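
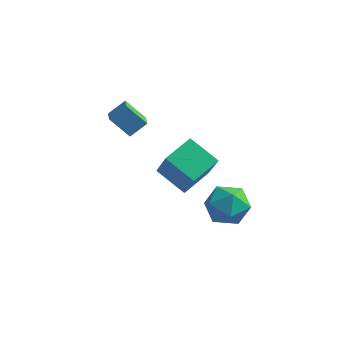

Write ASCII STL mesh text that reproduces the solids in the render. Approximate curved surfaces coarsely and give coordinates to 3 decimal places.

solid 
facet normal -0.554 -0.559 -0.617
outer loop
vertex -4.179 -2.142 4.036
vertex -4.605 -1.35 3.701
vertex -3.277 -2.038 3.133
endloop
endfacet
facet normal 0.444 -0.825 0.349
outer loop
vertex -2.735 -1.49 3.739
vertex -4.179 -2.142 4.036
vertex -3.277 -2.038 3.133
endloop
endfacet
facet normal -0.554 -0.558 -0.618
outer loop
vertex -3.277 -2.038 3.133
vertex -4.605 -1.35 3.701
vertex -3.703 -1.245 2.799
endloop
endfacet
facet normal 0.705 0.082 -0.705
outer loop
vertex -3.703 -1.245 2.799
vertex -2.735 -1.49 3.739
vertex -3.277 -2.038 3.133
endloop
endfacet
facet normal -0.705 -0.081 0.704
outer loop
vertex -4.179 -2.142 4.036
vertex -4.063 -0.802 4.307
vertex -4.605 -1.35 3.701
endloop
endfacet
facet normal 0.444 -0.825 0.348
outer loop
vertex -3.637 -1.595 4.641
vertex -4.179 -2.142 4.036
vertex -2.735 -1.49 3.739
endloop
endfacet
facet normal -0.705 -0.082 0.705
outer loop
vertex -3.637 -1.595 4.641
vertex -4.063 -0.802 4.307
vertex -4.179 -2.142 4.036
endloop
endfacet
facet normal -0.445 0.825 -0.349
outer loop
vertex -4.605 -1.35 3.701
vertex -4.063 -0.802 4.307
vertex -3.703 -1.245 2.799
endloop
endfacet
facet normal 0.705 0.081 -0.705
outer loop
vertex -3.161 -0.698 3.404
vertex -2.735 -1.49 3.739
vertex -3.703 -1.245 2.799
endloop
endfacet
facet normal -0.444 0.825 -0.348
outer loop
vertex -3.703 -1.245 2.799
vertex -4.063 -0.802 4.307
vertex -3.161 -0.698 3.404
endloop
endfacet
facet normal 0.553 0.559 0.618
outer loop
vertex -3.161 -0.698 3.404
vertex -3.637 -1.595 4.641
vertex -2.735 -1.49 3.739
endloop
endfacet
facet normal 0.554 0.558 0.618
outer loop
vertex -4.063 -0.802 4.307
vertex -3.637 -1.595 4.641
vertex -3.161 -0.698 3.404
endloop
endfacet
facet normal -0.387 0.403 -0.829
outer loop
vertex -2.113 -1.938 1.201
vertex -1.608 -0.56 1.635
vertex -0.718 -2.203 0.421
endloop
endfacet
facet normal -0.329 -0.901 -0.283
outer loop
vertex 0.068 -3.02 2.105
vertex -2.113 -1.938 1.201
vertex -0.718 -2.203 0.421
endloop
endfacet
facet normal -0.387 0.403 -0.829
outer loop
vertex -0.718 -2.203 0.421
vertex -1.608 -0.56 1.635
vertex -0.213 -0.825 0.855
endloop
endfacet
facet normal 0.861 -0.164 -0.481
outer loop
vertex -0.213 -0.825 0.855
vertex 0.068 -3.02 2.105
vertex -0.718 -2.203 0.421
endloop
endfacet
facet normal -0.861 0.164 0.481
outer loop
vertex -2.113 -1.938 1.201
vertex -0.822 -1.377 3.319
vertex -1.608 -0.56 1.635
endloop
endfacet
facet normal -0.329 -0.901 -0.283
outer loop
vertex -1.327 -2.755 2.885
vertex -2.113 -1.938 1.201
vertex 0.068 -3.02 2.105
endloop
endfacet
facet normal -0.861 0.164 0.481
outer loop
vertex -1.327 -2.755 2.885
vertex -0.822 -1.377 3.319
vertex -2.113 -1.938 1.201
endloop
endfacet
facet normal 0.329 0.901 0.283
outer loop
vertex -1.608 -0.56 1.635
vertex -0.822 -1.377 3.319
vertex -0.213 -0.825 0.855
endloop
endfacet
facet normal 0.861 -0.164 -0.481
outer loop
vertex 0.573 -1.642 2.539
vertex 0.068 -3.02 2.105
vertex -0.213 -0.825 0.855
endloop
endfacet
facet normal 0.329 0.901 0.283
outer loop
vertex -0.213 -0.825 0.855
vertex -0.822 -1.377 3.319
vertex 0.573 -1.642 2.539
endloop
endfacet
facet normal 0.387 -0.403 0.829
outer loop
vertex 0.573 -1.642 2.539
vertex -1.327 -2.755 2.885
vertex 0.068 -3.02 2.105
endloop
endfacet
facet normal 0.387 -0.403 0.829
outer loop
vertex -0.822 -1.377 3.319
vertex -1.327 -2.755 2.885
vertex 0.573 -1.642 2.539
endloop
endfacet
facet normal 0.124 0.992 -0.027
outer loop
vertex 0.997 0.438 -1.972
vertex -0.05 0.58 -1.583
vertex 0.81 0.492 -0.864
endloop
endfacet
facet normal 0.745 0.660 0.094
outer loop
vertex 0.997 0.438 -1.972
vertex 0.81 0.492 -0.864
vertex 1.533 -0.265 -1.277
endloop
endfacet
facet normal 0.866 0.215 -0.451
outer loop
vertex 0.997 0.438 -1.972
vertex 1.533 -0.265 -1.277
vertex 1.12 -0.644 -2.252
endloop
endfacet
facet normal 0.320 0.271 -0.908
outer loop
vertex 0.997 0.438 -1.972
vertex 1.12 -0.644 -2.252
vertex 0.141 -0.122 -2.441
endloop
endfacet
facet normal -0.138 0.751 -0.645
outer loop
vertex 0.997 0.438 -1.972
vertex 0.141 -0.122 -2.441
vertex -0.05 0.58 -1.583
endloop
endfacet
facet normal 0.675 0.270 0.686
outer loop
vertex 1.533 -0.265 -1.277
vertex 0.81 0.492 -0.864
vertex 0.819 -0.558 -0.459
endloop
endfacet
facet normal -0.329 0.806 0.492
outer loop
vertex 0.81 0.492 -0.864
vertex -0.05 0.58 -1.583
vertex -0.16 -0.036 -0.648
endloop
endfacet
facet normal -0.754 0.417 -0.509
outer loop
vertex -0.05 0.58 -1.583
vertex 0.141 -0.122 -2.441
vertex -0.573 -0.415 -1.623
endloop
endfacet
facet normal -0.012 -0.360 -0.933
outer loop
vertex 0.141 -0.122 -2.441
vertex 1.12 -0.644 -2.252
vertex 0.15 -1.172 -2.036
endloop
endfacet
facet normal 0.872 -0.450 -0.194
outer loop
vertex 1.12 -0.644 -2.252
vertex 1.533 -0.265 -1.277
vertex 1.01 -1.26 -1.317
endloop
endfacet
facet normal -0.320 -0.271 0.908
outer loop
vertex -0.037 -1.118 -0.928
vertex 0.819 -0.558 -0.459
vertex -0.16 -0.036 -0.648
endloop
endfacet
facet normal -0.866 -0.215 0.451
outer loop
vertex -0.037 -1.118 -0.928
vertex -0.16 -0.036 -0.648
vertex -0.573 -0.415 -1.623
endloop
endfacet
facet normal -0.745 -0.660 -0.094
outer loop
vertex -0.037 -1.118 -0.928
vertex -0.573 -0.415 -1.623
vertex 0.15 -1.172 -2.036
endloop
endfacet
facet normal -0.124 -0.992 0.027
outer loop
vertex -0.037 -1.118 -0.928
vertex 0.15 -1.172 -2.036
vertex 1.01 -1.26 -1.317
endloop
endfacet
facet normal 0.138 -0.751 0.645
outer loop
vertex -0.037 -1.118 -0.928
vertex 1.01 -1.26 -1.317
vertex 0.819 -0.558 -0.459
endloop
endfacet
facet normal 0.012 0.360 0.933
outer loop
vertex -0.16 -0.036 -0.648
vertex 0.819 -0.558 -0.459
vertex 0.81 0.492 -0.864
endloop
endfacet
facet normal -0.872 0.450 0.194
outer loop
vertex -0.573 -0.415 -1.623
vertex -0.16 -0.036 -0.648
vertex -0.05 0.58 -1.583
endloop
endfacet
facet normal -0.675 -0.270 -0.686
outer loop
vertex 0.15 -1.172 -2.036
vertex -0.573 -0.415 -1.623
vertex 0.141 -0.122 -2.441
endloop
endfacet
facet normal 0.329 -0.806 -0.492
outer loop
vertex 1.01 -1.26 -1.317
vertex 0.15 -1.172 -2.036
vertex 1.12 -0.644 -2.252
endloop
endfacet
facet normal 0.754 -0.417 0.509
outer loop
vertex 0.819 -0.558 -0.459
vertex 1.01 -1.26 -1.317
vertex 1.533 -0.265 -1.277
endloop
endfacet

endsolid


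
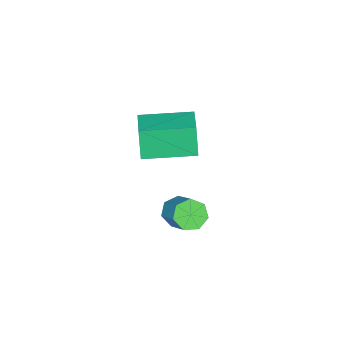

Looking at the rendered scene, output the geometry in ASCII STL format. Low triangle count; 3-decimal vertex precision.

solid 
facet normal -0.697 0.716 0.044
outer loop
vertex -4.044 -0.017 -2.53
vertex -3.09 0.892 -2.193
vertex -3.835 0.27 -3.895
endloop
endfacet
facet normal -0.701 -0.669 -0.248
outer loop
vertex -2.37 -1.232 -3.987
vertex -4.044 -0.017 -2.53
vertex -3.835 0.27 -3.895
endloop
endfacet
facet normal -0.697 0.716 0.044
outer loop
vertex -3.835 0.27 -3.895
vertex -3.09 0.892 -2.193
vertex -2.881 1.179 -3.557
endloop
endfacet
facet normal 0.148 0.204 -0.968
outer loop
vertex -2.881 1.179 -3.557
vertex -2.37 -1.232 -3.987
vertex -3.835 0.27 -3.895
endloop
endfacet
facet normal -0.148 -0.204 0.968
outer loop
vertex -4.044 -0.017 -2.53
vertex -1.625 -0.61 -2.285
vertex -3.09 0.892 -2.193
endloop
endfacet
facet normal -0.701 -0.668 -0.248
outer loop
vertex -2.579 -1.519 -2.623
vertex -4.044 -0.017 -2.53
vertex -2.37 -1.232 -3.987
endloop
endfacet
facet normal -0.148 -0.204 0.968
outer loop
vertex -2.579 -1.519 -2.623
vertex -1.625 -0.61 -2.285
vertex -4.044 -0.017 -2.53
endloop
endfacet
facet normal 0.701 0.669 0.248
outer loop
vertex -3.09 0.892 -2.193
vertex -1.625 -0.61 -2.285
vertex -2.881 1.179 -3.557
endloop
endfacet
facet normal 0.148 0.204 -0.968
outer loop
vertex -1.416 -0.323 -3.65
vertex -2.37 -1.232 -3.987
vertex -2.881 1.179 -3.557
endloop
endfacet
facet normal 0.701 0.669 0.248
outer loop
vertex -2.881 1.179 -3.557
vertex -1.625 -0.61 -2.285
vertex -1.416 -0.323 -3.65
endloop
endfacet
facet normal 0.697 -0.716 -0.044
outer loop
vertex -1.416 -0.323 -3.65
vertex -2.579 -1.519 -2.623
vertex -2.37 -1.232 -3.987
endloop
endfacet
facet normal 0.697 -0.716 -0.044
outer loop
vertex -1.625 -0.61 -2.285
vertex -2.579 -1.519 -2.623
vertex -1.416 -0.323 -3.65
endloop
endfacet
facet normal -0.368 -0.653 -0.662
outer loop
vertex 0.839 2.657 -3.201
vertex 0.278 2.965 -3.193
vertex 0.783 3.066 -3.573
endloop
endfacet
facet normal 0.924 -0.180 -0.337
outer loop
vertex 0.839 2.657 -3.201
vertex 0.783 3.066 -3.573
vertex 1.443 3.727 -2.115
endloop
endfacet
facet normal 0.924 -0.180 -0.337
outer loop
vertex 1.443 3.727 -2.115
vertex 0.783 3.066 -3.573
vertex 1.387 4.136 -2.487
endloop
endfacet
facet normal 0.368 0.653 0.662
outer loop
vertex 1.443 3.727 -2.115
vertex 1.387 4.136 -2.487
vertex 0.882 4.035 -2.107
endloop
endfacet
facet normal -0.367 -0.654 -0.662
outer loop
vertex 0.783 3.066 -3.573
vertex 0.278 2.965 -3.193
vertex 0.347 3.398 -3.659
endloop
endfacet
facet normal 0.498 0.463 -0.733
outer loop
vertex 0.783 3.066 -3.573
vertex 0.347 3.398 -3.659
vertex 1.387 4.136 -2.487
endloop
endfacet
facet normal 0.498 0.463 -0.733
outer loop
vertex 1.387 4.136 -2.487
vertex 0.347 3.398 -3.659
vertex 0.951 4.469 -2.573
endloop
endfacet
facet normal 0.368 0.653 0.662
outer loop
vertex 1.387 4.136 -2.487
vertex 0.951 4.469 -2.573
vertex 0.882 4.035 -2.107
endloop
endfacet
facet normal -0.369 -0.653 -0.661
outer loop
vertex 0.347 3.398 -3.659
vertex 0.278 2.965 -3.193
vertex -0.141 3.405 -3.394
endloop
endfacet
facet normal -0.303 0.757 -0.578
outer loop
vertex 0.347 3.398 -3.659
vertex -0.141 3.405 -3.394
vertex 0.951 4.469 -2.573
endloop
endfacet
facet normal -0.304 0.758 -0.577
outer loop
vertex 0.951 4.469 -2.573
vertex -0.141 3.405 -3.394
vertex 0.463 4.475 -2.308
endloop
endfacet
facet normal 0.368 0.653 0.662
outer loop
vertex 0.951 4.469 -2.573
vertex 0.463 4.475 -2.308
vertex 0.882 4.035 -2.107
endloop
endfacet
facet normal -0.369 -0.653 -0.661
outer loop
vertex -0.141 3.405 -3.394
vertex 0.278 2.965 -3.193
vertex -0.313 3.08 -2.977
endloop
endfacet
facet normal -0.877 0.481 0.013
outer loop
vertex -0.141 3.405 -3.394
vertex -0.313 3.08 -2.977
vertex 0.463 4.475 -2.308
endloop
endfacet
facet normal -0.876 0.482 0.012
outer loop
vertex 0.463 4.475 -2.308
vertex -0.313 3.08 -2.977
vertex 0.29 4.15 -1.891
endloop
endfacet
facet normal 0.368 0.653 0.662
outer loop
vertex 0.463 4.475 -2.308
vertex 0.29 4.15 -1.891
vertex 0.882 4.035 -2.107
endloop
endfacet
facet normal -0.369 -0.652 -0.663
outer loop
vertex -0.313 3.08 -2.977
vertex 0.278 2.965 -3.193
vertex -0.04 2.668 -2.724
endloop
endfacet
facet normal -0.789 -0.158 0.594
outer loop
vertex -0.313 3.08 -2.977
vertex -0.04 2.668 -2.724
vertex 0.29 4.15 -1.891
endloop
endfacet
facet normal -0.788 -0.159 0.595
outer loop
vertex 0.29 4.15 -1.891
vertex -0.04 2.668 -2.724
vertex 0.564 3.739 -1.638
endloop
endfacet
facet normal 0.368 0.653 0.662
outer loop
vertex 0.29 4.15 -1.891
vertex 0.564 3.739 -1.638
vertex 0.882 4.035 -2.107
endloop
endfacet
facet normal -0.367 -0.653 -0.662
outer loop
vertex -0.04 2.668 -2.724
vertex 0.278 2.965 -3.193
vertex 0.473 2.48 -2.823
endloop
endfacet
facet normal -0.108 -0.677 0.728
outer loop
vertex -0.04 2.668 -2.724
vertex 0.473 2.48 -2.823
vertex 0.564 3.739 -1.638
endloop
endfacet
facet normal -0.109 -0.677 0.728
outer loop
vertex 0.564 3.739 -1.638
vertex 0.473 2.48 -2.823
vertex 1.076 3.55 -1.737
endloop
endfacet
facet normal 0.369 0.653 0.662
outer loop
vertex 0.564 3.739 -1.638
vertex 1.076 3.55 -1.737
vertex 0.882 4.035 -2.107
endloop
endfacet
facet normal -0.368 -0.653 -0.662
outer loop
vertex 0.473 2.48 -2.823
vertex 0.278 2.965 -3.193
vertex 0.839 2.657 -3.201
endloop
endfacet
facet normal 0.656 -0.687 0.313
outer loop
vertex 0.473 2.48 -2.823
vertex 0.839 2.657 -3.201
vertex 1.076 3.55 -1.737
endloop
endfacet
facet normal 0.655 -0.688 0.314
outer loop
vertex 1.076 3.55 -1.737
vertex 0.839 2.657 -3.201
vertex 1.443 3.727 -2.115
endloop
endfacet
facet normal 0.368 0.653 0.663
outer loop
vertex 1.076 3.55 -1.737
vertex 1.443 3.727 -2.115
vertex 0.882 4.035 -2.107
endloop
endfacet

endsolid


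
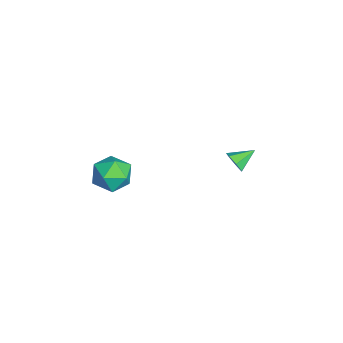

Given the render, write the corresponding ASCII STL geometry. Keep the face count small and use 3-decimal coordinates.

solid 
facet normal 0.368 -0.834 -0.411
outer loop
vertex -1.84 2.647 -1.727
vertex -2.359 2.61 -2.117
vertex -1.794 2.912 -2.223
endloop
endfacet
facet normal 0.671 0.627 0.397
outer loop
vertex -1.84 2.647 -1.727
vertex -1.794 2.912 -2.223
vertex -2.801 3.61 -1.623
endloop
endfacet
facet normal 0.369 -0.834 -0.410
outer loop
vertex -1.794 2.912 -2.223
vertex -2.359 2.61 -2.117
vertex -2.173 2.949 -2.639
endloop
endfacet
facet normal 0.415 0.858 -0.302
outer loop
vertex -1.794 2.912 -2.223
vertex -2.173 2.949 -2.639
vertex -2.801 3.61 -1.623
endloop
endfacet
facet normal 0.367 -0.834 -0.411
outer loop
vertex -2.173 2.949 -2.639
vertex -2.359 2.61 -2.117
vertex -2.693 2.731 -2.661
endloop
endfacet
facet normal -0.275 0.720 -0.638
outer loop
vertex -2.173 2.949 -2.639
vertex -2.693 2.731 -2.661
vertex -2.801 3.61 -1.623
endloop
endfacet
facet normal 0.368 -0.834 -0.412
outer loop
vertex -2.693 2.731 -2.661
vertex -2.359 2.61 -2.117
vertex -2.961 2.421 -2.273
endloop
endfacet
facet normal -0.880 0.314 -0.357
outer loop
vertex -2.693 2.731 -2.661
vertex -2.961 2.421 -2.273
vertex -2.801 3.61 -1.623
endloop
endfacet
facet normal 0.368 -0.834 -0.411
outer loop
vertex -2.961 2.421 -2.273
vertex -2.359 2.61 -2.117
vertex -2.776 2.254 -1.768
endloop
endfacet
facet normal -0.943 -0.052 0.328
outer loop
vertex -2.961 2.421 -2.273
vertex -2.776 2.254 -1.768
vertex -2.801 3.61 -1.623
endloop
endfacet
facet normal 0.368 -0.834 -0.412
outer loop
vertex -2.776 2.254 -1.768
vertex -2.359 2.61 -2.117
vertex -2.277 2.354 -1.525
endloop
endfacet
facet normal -0.418 -0.104 0.902
outer loop
vertex -2.776 2.254 -1.768
vertex -2.277 2.354 -1.525
vertex -2.801 3.61 -1.623
endloop
endfacet
facet normal 0.369 -0.834 -0.412
outer loop
vertex -2.277 2.354 -1.525
vertex -2.359 2.61 -2.117
vertex -1.84 2.647 -1.727
endloop
endfacet
facet normal 0.299 0.198 0.934
outer loop
vertex -2.277 2.354 -1.525
vertex -1.84 2.647 -1.727
vertex -2.801 3.61 -1.623
endloop
endfacet
facet normal -0.986 -0.115 -0.124
outer loop
vertex 0.097 -2.773 -0.005
vertex 0.196 -3.796 0.16
vertex 0.02 -3.154 0.961
endloop
endfacet
facet normal -0.836 0.529 0.142
outer loop
vertex 0.097 -2.773 -0.005
vertex 0.02 -3.154 0.961
vertex 0.548 -2.274 0.79
endloop
endfacet
facet normal -0.400 0.861 -0.314
outer loop
vertex 0.097 -2.773 -0.005
vertex 0.548 -2.274 0.79
vertex 1.051 -2.371 -0.117
endloop
endfacet
facet normal -0.279 0.421 -0.863
outer loop
vertex 0.097 -2.773 -0.005
vertex 1.051 -2.371 -0.117
vertex 0.834 -3.312 -0.506
endloop
endfacet
facet normal -0.640 -0.182 -0.746
outer loop
vertex 0.097 -2.773 -0.005
vertex 0.834 -3.312 -0.506
vertex 0.196 -3.796 0.16
endloop
endfacet
facet normal -0.485 0.438 0.757
outer loop
vertex 0.548 -2.274 0.79
vertex 0.02 -3.154 0.961
vertex 0.926 -2.988 1.446
endloop
endfacet
facet normal -0.726 -0.605 0.326
outer loop
vertex 0.02 -3.154 0.961
vertex 0.196 -3.796 0.16
vertex 0.709 -3.929 1.057
endloop
endfacet
facet normal -0.168 -0.714 -0.680
outer loop
vertex 0.196 -3.796 0.16
vertex 0.834 -3.312 -0.506
vertex 1.212 -4.026 0.15
endloop
endfacet
facet normal 0.417 0.263 -0.870
outer loop
vertex 0.834 -3.312 -0.506
vertex 1.051 -2.371 -0.117
vertex 1.74 -3.146 -0.021
endloop
endfacet
facet normal 0.221 0.975 0.018
outer loop
vertex 1.051 -2.371 -0.117
vertex 0.548 -2.274 0.79
vertex 1.564 -2.504 0.78
endloop
endfacet
facet normal 0.279 -0.421 0.863
outer loop
vertex 1.663 -3.527 0.945
vertex 0.926 -2.988 1.446
vertex 0.709 -3.929 1.057
endloop
endfacet
facet normal 0.400 -0.861 0.314
outer loop
vertex 1.663 -3.527 0.945
vertex 0.709 -3.929 1.057
vertex 1.212 -4.026 0.15
endloop
endfacet
facet normal 0.836 -0.529 -0.142
outer loop
vertex 1.663 -3.527 0.945
vertex 1.212 -4.026 0.15
vertex 1.74 -3.146 -0.021
endloop
endfacet
facet normal 0.986 0.115 0.124
outer loop
vertex 1.663 -3.527 0.945
vertex 1.74 -3.146 -0.021
vertex 1.564 -2.504 0.78
endloop
endfacet
facet normal 0.640 0.182 0.746
outer loop
vertex 1.663 -3.527 0.945
vertex 1.564 -2.504 0.78
vertex 0.926 -2.988 1.446
endloop
endfacet
facet normal -0.417 -0.263 0.870
outer loop
vertex 0.709 -3.929 1.057
vertex 0.926 -2.988 1.446
vertex 0.02 -3.154 0.961
endloop
endfacet
facet normal -0.221 -0.975 -0.018
outer loop
vertex 1.212 -4.026 0.15
vertex 0.709 -3.929 1.057
vertex 0.196 -3.796 0.16
endloop
endfacet
facet normal 0.485 -0.438 -0.757
outer loop
vertex 1.74 -3.146 -0.021
vertex 1.212 -4.026 0.15
vertex 0.834 -3.312 -0.506
endloop
endfacet
facet normal 0.726 0.605 -0.326
outer loop
vertex 1.564 -2.504 0.78
vertex 1.74 -3.146 -0.021
vertex 1.051 -2.371 -0.117
endloop
endfacet
facet normal 0.168 0.714 0.680
outer loop
vertex 0.926 -2.988 1.446
vertex 1.564 -2.504 0.78
vertex 0.548 -2.274 0.79
endloop
endfacet

endsolid


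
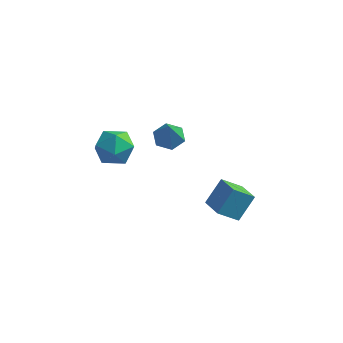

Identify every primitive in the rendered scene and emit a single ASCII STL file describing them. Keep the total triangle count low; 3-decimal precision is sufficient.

solid 
facet normal -0.504 -0.130 0.854
outer loop
vertex -3.045 -1.392 2.627
vertex -2.943 -2.58 2.506
vertex -2.102 -1.963 3.097
endloop
endfacet
facet normal -0.139 0.483 0.865
outer loop
vertex -3.045 -1.392 2.627
vertex -2.102 -1.963 3.097
vertex -1.949 -0.914 2.536
endloop
endfacet
facet normal -0.358 0.880 0.314
outer loop
vertex -3.045 -1.392 2.627
vertex -1.949 -0.914 2.536
vertex -2.696 -0.883 1.599
endloop
endfacet
facet normal -0.858 0.512 -0.038
outer loop
vertex -3.045 -1.392 2.627
vertex -2.696 -0.883 1.599
vertex -3.31 -1.913 1.581
endloop
endfacet
facet normal -0.949 -0.112 0.296
outer loop
vertex -3.045 -1.392 2.627
vertex -3.31 -1.913 1.581
vertex -2.943 -2.58 2.506
endloop
endfacet
facet normal 0.552 0.329 0.766
outer loop
vertex -1.949 -0.914 2.536
vertex -2.102 -1.963 3.097
vertex -1.17 -1.807 2.359
endloop
endfacet
facet normal -0.040 -0.662 0.748
outer loop
vertex -2.102 -1.963 3.097
vertex -2.943 -2.58 2.506
vertex -1.784 -2.837 2.341
endloop
endfacet
facet normal -0.759 -0.632 -0.154
outer loop
vertex -2.943 -2.58 2.506
vertex -3.31 -1.913 1.581
vertex -2.531 -2.806 1.404
endloop
endfacet
facet normal -0.613 0.377 -0.694
outer loop
vertex -3.31 -1.913 1.581
vertex -2.696 -0.883 1.599
vertex -2.378 -1.757 0.843
endloop
endfacet
facet normal 0.198 0.972 -0.125
outer loop
vertex -2.696 -0.883 1.599
vertex -1.949 -0.914 2.536
vertex -1.537 -1.14 1.434
endloop
endfacet
facet normal 0.858 -0.512 0.038
outer loop
vertex -1.435 -2.328 1.313
vertex -1.17 -1.807 2.359
vertex -1.784 -2.837 2.341
endloop
endfacet
facet normal 0.358 -0.880 -0.314
outer loop
vertex -1.435 -2.328 1.313
vertex -1.784 -2.837 2.341
vertex -2.531 -2.806 1.404
endloop
endfacet
facet normal 0.139 -0.483 -0.865
outer loop
vertex -1.435 -2.328 1.313
vertex -2.531 -2.806 1.404
vertex -2.378 -1.757 0.843
endloop
endfacet
facet normal 0.504 0.130 -0.854
outer loop
vertex -1.435 -2.328 1.313
vertex -2.378 -1.757 0.843
vertex -1.537 -1.14 1.434
endloop
endfacet
facet normal 0.949 0.112 -0.296
outer loop
vertex -1.435 -2.328 1.313
vertex -1.537 -1.14 1.434
vertex -1.17 -1.807 2.359
endloop
endfacet
facet normal 0.613 -0.377 0.694
outer loop
vertex -1.784 -2.837 2.341
vertex -1.17 -1.807 2.359
vertex -2.102 -1.963 3.097
endloop
endfacet
facet normal -0.198 -0.972 0.125
outer loop
vertex -2.531 -2.806 1.404
vertex -1.784 -2.837 2.341
vertex -2.943 -2.58 2.506
endloop
endfacet
facet normal -0.552 -0.329 -0.766
outer loop
vertex -2.378 -1.757 0.843
vertex -2.531 -2.806 1.404
vertex -3.31 -1.913 1.581
endloop
endfacet
facet normal 0.040 0.662 -0.748
outer loop
vertex -1.537 -1.14 1.434
vertex -2.378 -1.757 0.843
vertex -2.696 -0.883 1.599
endloop
endfacet
facet normal 0.759 0.632 0.154
outer loop
vertex -1.17 -1.807 2.359
vertex -1.537 -1.14 1.434
vertex -1.949 -0.914 2.536
endloop
endfacet
facet normal -0.177 0.441 -0.880
outer loop
vertex 1.079 -0.511 2.47
vertex 0.233 -0.577 2.607
vertex 0.658 0.122 2.872
endloop
endfacet
facet normal 0.856 0.303 0.419
outer loop
vertex 1.079 -0.511 2.47
vertex 0.658 0.122 2.872
vertex 0.547 -1.363 4.173
endloop
endfacet
facet normal -0.177 0.441 -0.880
outer loop
vertex 0.658 0.122 2.872
vertex 0.233 -0.577 2.607
vertex -0.189 0.056 3.009
endloop
endfacet
facet normal 0.071 0.654 0.753
outer loop
vertex 0.658 0.122 2.872
vertex -0.189 0.056 3.009
vertex 0.547 -1.363 4.173
endloop
endfacet
facet normal -0.177 0.441 -0.880
outer loop
vertex -0.189 0.056 3.009
vertex 0.233 -0.577 2.607
vertex -0.614 -0.643 2.744
endloop
endfacet
facet normal -0.717 0.181 0.673
outer loop
vertex -0.189 0.056 3.009
vertex -0.614 -0.643 2.744
vertex 0.547 -1.363 4.173
endloop
endfacet
facet normal -0.177 0.441 -0.880
outer loop
vertex -0.614 -0.643 2.744
vertex 0.233 -0.577 2.607
vertex -0.193 -1.276 2.342
endloop
endfacet
facet normal -0.720 -0.644 0.260
outer loop
vertex -0.614 -0.643 2.744
vertex -0.193 -1.276 2.342
vertex 0.547 -1.363 4.173
endloop
endfacet
facet normal -0.177 0.441 -0.880
outer loop
vertex -0.193 -1.276 2.342
vertex 0.233 -0.577 2.607
vertex 0.654 -1.21 2.205
endloop
endfacet
facet normal 0.066 -0.995 -0.074
outer loop
vertex -0.193 -1.276 2.342
vertex 0.654 -1.21 2.205
vertex 0.547 -1.363 4.173
endloop
endfacet
facet normal -0.177 0.441 -0.880
outer loop
vertex 0.654 -1.21 2.205
vertex 0.233 -0.577 2.607
vertex 1.079 -0.511 2.47
endloop
endfacet
facet normal 0.853 -0.521 0.006
outer loop
vertex 0.654 -1.21 2.205
vertex 1.079 -0.511 2.47
vertex 0.547 -1.363 4.173
endloop
endfacet
facet normal -0.705 0.665 -0.248
outer loop
vertex 2.224 1.77 -2.288
vertex 3.169 2.441 -3.176
vertex 1.727 0.763 -3.577
endloop
endfacet
facet normal -0.647 -0.460 0.608
outer loop
vertex 2.791 -0.241 -3.204
vertex 2.224 1.77 -2.288
vertex 1.727 0.763 -3.577
endloop
endfacet
facet normal -0.705 0.665 -0.247
outer loop
vertex 1.727 0.763 -3.577
vertex 3.169 2.441 -3.176
vertex 2.671 1.434 -4.466
endloop
endfacet
facet normal -0.291 -0.589 -0.754
outer loop
vertex 2.671 1.434 -4.466
vertex 2.791 -0.241 -3.204
vertex 1.727 0.763 -3.577
endloop
endfacet
facet normal 0.291 0.589 0.754
outer loop
vertex 2.224 1.77 -2.288
vertex 4.233 1.437 -2.803
vertex 3.169 2.441 -3.176
endloop
endfacet
facet normal -0.647 -0.460 0.608
outer loop
vertex 3.289 0.766 -1.914
vertex 2.224 1.77 -2.288
vertex 2.791 -0.241 -3.204
endloop
endfacet
facet normal 0.291 0.589 0.754
outer loop
vertex 3.289 0.766 -1.914
vertex 4.233 1.437 -2.803
vertex 2.224 1.77 -2.288
endloop
endfacet
facet normal 0.647 0.460 -0.608
outer loop
vertex 3.169 2.441 -3.176
vertex 4.233 1.437 -2.803
vertex 2.671 1.434 -4.466
endloop
endfacet
facet normal -0.290 -0.589 -0.754
outer loop
vertex 3.736 0.43 -4.092
vertex 2.791 -0.241 -3.204
vertex 2.671 1.434 -4.466
endloop
endfacet
facet normal 0.647 0.460 -0.608
outer loop
vertex 2.671 1.434 -4.466
vertex 4.233 1.437 -2.803
vertex 3.736 0.43 -4.092
endloop
endfacet
facet normal 0.705 -0.665 0.247
outer loop
vertex 3.736 0.43 -4.092
vertex 3.289 0.766 -1.914
vertex 2.791 -0.241 -3.204
endloop
endfacet
facet normal 0.705 -0.665 0.247
outer loop
vertex 4.233 1.437 -2.803
vertex 3.289 0.766 -1.914
vertex 3.736 0.43 -4.092
endloop
endfacet

endsolid


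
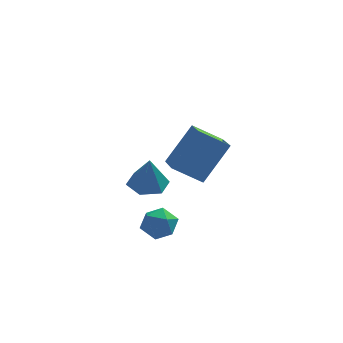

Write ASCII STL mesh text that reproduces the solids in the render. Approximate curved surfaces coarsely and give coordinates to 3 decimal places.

solid 
facet normal -0.048 0.215 -0.975
outer loop
vertex -0.758 -0.821 -0.837
vertex -1.244 -0.206 -0.677
vertex -0.452 -0.096 -0.692
endloop
endfacet
facet normal 0.851 -0.422 0.312
outer loop
vertex -0.758 -0.821 -0.837
vertex -0.452 -0.096 -0.692
vertex -1.176 -0.514 0.717
endloop
endfacet
facet normal -0.048 0.215 -0.975
outer loop
vertex -0.452 -0.096 -0.692
vertex -1.244 -0.206 -0.677
vertex -0.939 0.519 -0.532
endloop
endfacet
facet normal 0.734 0.448 0.510
outer loop
vertex -0.452 -0.096 -0.692
vertex -0.939 0.519 -0.532
vertex -1.176 -0.514 0.717
endloop
endfacet
facet normal -0.047 0.215 -0.975
outer loop
vertex -0.939 0.519 -0.532
vertex -1.244 -0.206 -0.677
vertex -1.731 0.408 -0.518
endloop
endfacet
facet normal -0.098 0.776 0.623
outer loop
vertex -0.939 0.519 -0.532
vertex -1.731 0.408 -0.518
vertex -1.176 -0.514 0.717
endloop
endfacet
facet normal -0.047 0.215 -0.975
outer loop
vertex -1.731 0.408 -0.518
vertex -1.244 -0.206 -0.677
vertex -2.037 -0.317 -0.663
endloop
endfacet
facet normal -0.810 0.234 0.538
outer loop
vertex -1.731 0.408 -0.518
vertex -2.037 -0.317 -0.663
vertex -1.176 -0.514 0.717
endloop
endfacet
facet normal -0.047 0.215 -0.975
outer loop
vertex -2.037 -0.317 -0.663
vertex -1.244 -0.206 -0.677
vertex -1.55 -0.931 -0.822
endloop
endfacet
facet normal -0.692 -0.637 0.341
outer loop
vertex -2.037 -0.317 -0.663
vertex -1.55 -0.931 -0.822
vertex -1.176 -0.514 0.717
endloop
endfacet
facet normal -0.048 0.215 -0.975
outer loop
vertex -1.55 -0.931 -0.822
vertex -1.244 -0.206 -0.677
vertex -0.758 -0.821 -0.837
endloop
endfacet
facet normal 0.138 -0.964 0.228
outer loop
vertex -1.55 -0.931 -0.822
vertex -0.758 -0.821 -0.837
vertex -1.176 -0.514 0.717
endloop
endfacet
facet normal -0.521 -0.353 -0.777
outer loop
vertex 0.526 -4.803 2.239
vertex -0.531 -4.689 2.896
vertex 0.359 -3.444 1.733
endloop
endfacet
facet normal 0.846 -0.092 -0.525
outer loop
vertex 1.291 -2.811 3.124
vertex 0.526 -4.803 2.239
vertex 0.359 -3.444 1.733
endloop
endfacet
facet normal -0.521 -0.354 -0.777
outer loop
vertex 0.359 -3.444 1.733
vertex -0.531 -4.689 2.896
vertex -0.699 -3.33 2.39
endloop
endfacet
facet normal -0.115 0.931 -0.347
outer loop
vertex -0.699 -3.33 2.39
vertex 1.291 -2.811 3.124
vertex 0.359 -3.444 1.733
endloop
endfacet
facet normal 0.115 -0.931 0.347
outer loop
vertex 0.526 -4.803 2.239
vertex 0.401 -4.056 4.287
vertex -0.531 -4.689 2.896
endloop
endfacet
facet normal 0.846 -0.091 -0.526
outer loop
vertex 1.459 -4.17 3.63
vertex 0.526 -4.803 2.239
vertex 1.291 -2.811 3.124
endloop
endfacet
facet normal 0.115 -0.931 0.347
outer loop
vertex 1.459 -4.17 3.63
vertex 0.401 -4.056 4.287
vertex 0.526 -4.803 2.239
endloop
endfacet
facet normal -0.846 0.091 0.525
outer loop
vertex -0.531 -4.689 2.896
vertex 0.401 -4.056 4.287
vertex -0.699 -3.33 2.39
endloop
endfacet
facet normal -0.115 0.931 -0.347
outer loop
vertex 0.234 -2.697 3.781
vertex 1.291 -2.811 3.124
vertex -0.699 -3.33 2.39
endloop
endfacet
facet normal -0.846 0.092 0.526
outer loop
vertex -0.699 -3.33 2.39
vertex 0.401 -4.056 4.287
vertex 0.234 -2.697 3.781
endloop
endfacet
facet normal 0.521 0.354 0.777
outer loop
vertex 0.234 -2.697 3.781
vertex 1.459 -4.17 3.63
vertex 1.291 -2.811 3.124
endloop
endfacet
facet normal 0.521 0.353 0.777
outer loop
vertex 0.401 -4.056 4.287
vertex 1.459 -4.17 3.63
vertex 0.234 -2.697 3.781
endloop
endfacet
facet normal -0.437 0.360 0.824
outer loop
vertex -1.349 -2.583 -0.705
vertex -1.339 -3.256 -0.406
vertex -0.771 -2.799 -0.304
endloop
endfacet
facet normal -0.033 0.859 0.511
outer loop
vertex -1.349 -2.583 -0.705
vertex -0.771 -2.799 -0.304
vertex -0.666 -2.424 -0.928
endloop
endfacet
facet normal -0.272 0.950 -0.156
outer loop
vertex -1.349 -2.583 -0.705
vertex -0.666 -2.424 -0.928
vertex -1.169 -2.648 -1.416
endloop
endfacet
facet normal -0.823 0.508 -0.255
outer loop
vertex -1.349 -2.583 -0.705
vertex -1.169 -2.648 -1.416
vertex -1.586 -3.162 -1.093
endloop
endfacet
facet normal -0.925 0.143 0.352
outer loop
vertex -1.349 -2.583 -0.705
vertex -1.586 -3.162 -1.093
vertex -1.339 -3.256 -0.406
endloop
endfacet
facet normal 0.635 0.611 0.474
outer loop
vertex -0.666 -2.424 -0.928
vertex -0.771 -2.799 -0.304
vertex -0.234 -2.998 -0.767
endloop
endfacet
facet normal -0.019 -0.196 0.980
outer loop
vertex -0.771 -2.799 -0.304
vertex -1.339 -3.256 -0.406
vertex -0.651 -3.512 -0.444
endloop
endfacet
facet normal -0.808 -0.548 0.216
outer loop
vertex -1.339 -3.256 -0.406
vertex -1.586 -3.162 -1.093
vertex -1.154 -3.736 -0.932
endloop
endfacet
facet normal -0.644 0.042 -0.764
outer loop
vertex -1.586 -3.162 -1.093
vertex -1.169 -2.648 -1.416
vertex -1.049 -3.361 -1.556
endloop
endfacet
facet normal 0.248 0.757 -0.604
outer loop
vertex -1.169 -2.648 -1.416
vertex -0.666 -2.424 -0.928
vertex -0.481 -2.904 -1.454
endloop
endfacet
facet normal 0.823 -0.508 0.255
outer loop
vertex -0.471 -3.577 -1.155
vertex -0.234 -2.998 -0.767
vertex -0.651 -3.512 -0.444
endloop
endfacet
facet normal 0.272 -0.950 0.156
outer loop
vertex -0.471 -3.577 -1.155
vertex -0.651 -3.512 -0.444
vertex -1.154 -3.736 -0.932
endloop
endfacet
facet normal 0.033 -0.859 -0.511
outer loop
vertex -0.471 -3.577 -1.155
vertex -1.154 -3.736 -0.932
vertex -1.049 -3.361 -1.556
endloop
endfacet
facet normal 0.437 -0.360 -0.824
outer loop
vertex -0.471 -3.577 -1.155
vertex -1.049 -3.361 -1.556
vertex -0.481 -2.904 -1.454
endloop
endfacet
facet normal 0.925 -0.143 -0.352
outer loop
vertex -0.471 -3.577 -1.155
vertex -0.481 -2.904 -1.454
vertex -0.234 -2.998 -0.767
endloop
endfacet
facet normal 0.644 -0.042 0.764
outer loop
vertex -0.651 -3.512 -0.444
vertex -0.234 -2.998 -0.767
vertex -0.771 -2.799 -0.304
endloop
endfacet
facet normal -0.248 -0.757 0.604
outer loop
vertex -1.154 -3.736 -0.932
vertex -0.651 -3.512 -0.444
vertex -1.339 -3.256 -0.406
endloop
endfacet
facet normal -0.635 -0.611 -0.474
outer loop
vertex -1.049 -3.361 -1.556
vertex -1.154 -3.736 -0.932
vertex -1.586 -3.162 -1.093
endloop
endfacet
facet normal 0.019 0.196 -0.980
outer loop
vertex -0.481 -2.904 -1.454
vertex -1.049 -3.361 -1.556
vertex -1.169 -2.648 -1.416
endloop
endfacet
facet normal 0.808 0.548 -0.216
outer loop
vertex -0.234 -2.998 -0.767
vertex -0.481 -2.904 -1.454
vertex -0.666 -2.424 -0.928
endloop
endfacet

endsolid


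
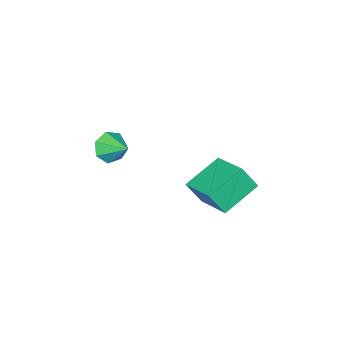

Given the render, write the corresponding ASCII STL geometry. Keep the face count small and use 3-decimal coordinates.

solid 
facet normal -0.361 0.406 -0.839
outer loop
vertex 0.529 0.696 -1.327
vertex 0.976 2.667 -0.565
vertex 2.375 0.602 -2.166
endloop
endfacet
facet normal -0.207 -0.912 -0.353
outer loop
vertex 2.844 0.073 -1.075
vertex 0.529 0.696 -1.327
vertex 2.375 0.602 -2.166
endloop
endfacet
facet normal -0.361 0.406 -0.839
outer loop
vertex 2.375 0.602 -2.166
vertex 0.976 2.667 -0.565
vertex 2.822 2.573 -1.404
endloop
endfacet
facet normal 0.909 -0.046 -0.413
outer loop
vertex 2.822 2.573 -1.404
vertex 2.844 0.073 -1.075
vertex 2.375 0.602 -2.166
endloop
endfacet
facet normal -0.909 0.046 0.413
outer loop
vertex 0.529 0.696 -1.327
vertex 1.445 2.138 0.526
vertex 0.976 2.667 -0.565
endloop
endfacet
facet normal -0.207 -0.912 -0.353
outer loop
vertex 0.998 0.167 -0.236
vertex 0.529 0.696 -1.327
vertex 2.844 0.073 -1.075
endloop
endfacet
facet normal -0.909 0.046 0.413
outer loop
vertex 0.998 0.167 -0.236
vertex 1.445 2.138 0.526
vertex 0.529 0.696 -1.327
endloop
endfacet
facet normal 0.207 0.912 0.353
outer loop
vertex 0.976 2.667 -0.565
vertex 1.445 2.138 0.526
vertex 2.822 2.573 -1.404
endloop
endfacet
facet normal 0.909 -0.046 -0.413
outer loop
vertex 3.291 2.044 -0.313
vertex 2.844 0.073 -1.075
vertex 2.822 2.573 -1.404
endloop
endfacet
facet normal 0.207 0.912 0.353
outer loop
vertex 2.822 2.573 -1.404
vertex 1.445 2.138 0.526
vertex 3.291 2.044 -0.313
endloop
endfacet
facet normal 0.361 -0.406 0.839
outer loop
vertex 3.291 2.044 -0.313
vertex 0.998 0.167 -0.236
vertex 2.844 0.073 -1.075
endloop
endfacet
facet normal 0.361 -0.406 0.839
outer loop
vertex 1.445 2.138 0.526
vertex 0.998 0.167 -0.236
vertex 3.291 2.044 -0.313
endloop
endfacet
facet normal -0.017 -0.883 -0.470
outer loop
vertex 4.046 -4.616 -0.405
vertex 3.418 -4.317 -0.944
vertex 4.291 -4.28 -1.045
endloop
endfacet
facet normal 0.835 0.286 0.470
outer loop
vertex 4.046 -4.616 -0.405
vertex 4.291 -4.28 -1.045
vertex 3.442 -3.063 -0.276
endloop
endfacet
facet normal -0.017 -0.882 -0.471
outer loop
vertex 4.291 -4.28 -1.045
vertex 3.418 -4.317 -0.944
vertex 3.879 -3.971 -1.609
endloop
endfacet
facet normal 0.744 0.640 -0.192
outer loop
vertex 4.291 -4.28 -1.045
vertex 3.879 -3.971 -1.609
vertex 3.442 -3.063 -0.276
endloop
endfacet
facet normal -0.017 -0.882 -0.471
outer loop
vertex 3.879 -3.971 -1.609
vertex 3.418 -4.317 -0.944
vertex 3.119 -3.923 -1.672
endloop
endfacet
facet normal 0.097 0.837 -0.538
outer loop
vertex 3.879 -3.971 -1.609
vertex 3.119 -3.923 -1.672
vertex 3.442 -3.063 -0.276
endloop
endfacet
facet normal -0.017 -0.882 -0.470
outer loop
vertex 3.119 -3.923 -1.672
vertex 3.418 -4.317 -0.944
vertex 2.584 -4.171 -1.187
endloop
endfacet
facet normal -0.614 0.727 -0.306
outer loop
vertex 3.119 -3.923 -1.672
vertex 2.584 -4.171 -1.187
vertex 3.442 -3.063 -0.276
endloop
endfacet
facet normal -0.018 -0.883 -0.470
outer loop
vertex 2.584 -4.171 -1.187
vertex 3.418 -4.317 -0.944
vertex 2.677 -4.529 -0.518
endloop
endfacet
facet normal -0.858 0.393 0.330
outer loop
vertex 2.584 -4.171 -1.187
vertex 2.677 -4.529 -0.518
vertex 3.442 -3.063 -0.276
endloop
endfacet
facet normal -0.017 -0.883 -0.470
outer loop
vertex 2.677 -4.529 -0.518
vertex 3.418 -4.317 -0.944
vertex 3.327 -4.727 -0.17
endloop
endfacet
facet normal -0.449 0.088 0.889
outer loop
vertex 2.677 -4.529 -0.518
vertex 3.327 -4.727 -0.17
vertex 3.442 -3.063 -0.276
endloop
endfacet
facet normal -0.017 -0.883 -0.470
outer loop
vertex 3.327 -4.727 -0.17
vertex 3.418 -4.317 -0.944
vertex 4.046 -4.616 -0.405
endloop
endfacet
facet normal 0.305 0.040 0.952
outer loop
vertex 3.327 -4.727 -0.17
vertex 4.046 -4.616 -0.405
vertex 3.442 -3.063 -0.276
endloop
endfacet

endsolid


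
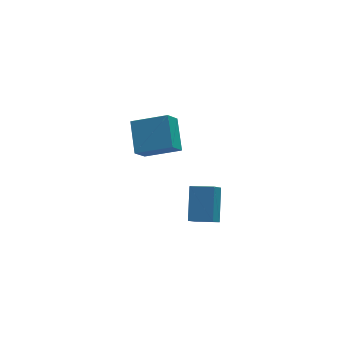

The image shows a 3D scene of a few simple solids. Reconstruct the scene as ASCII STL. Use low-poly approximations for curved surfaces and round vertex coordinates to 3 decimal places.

solid 
facet normal -0.805 0.543 -0.238
outer loop
vertex 1.658 -1.671 -2.733
vertex 2.197 -1.202 -3.488
vertex 1.072 -3.116 -4.048
endloop
endfacet
facet normal -0.518 -0.451 0.727
outer loop
vertex 2.143 -3.838 -3.732
vertex 1.658 -1.671 -2.733
vertex 1.072 -3.116 -4.048
endloop
endfacet
facet normal -0.805 0.543 -0.238
outer loop
vertex 1.072 -3.116 -4.048
vertex 2.197 -1.202 -3.488
vertex 1.611 -2.647 -4.803
endloop
endfacet
facet normal -0.287 -0.708 -0.645
outer loop
vertex 1.611 -2.647 -4.803
vertex 2.143 -3.838 -3.732
vertex 1.072 -3.116 -4.048
endloop
endfacet
facet normal 0.287 0.708 0.645
outer loop
vertex 1.658 -1.671 -2.733
vertex 3.268 -1.924 -3.172
vertex 2.197 -1.202 -3.488
endloop
endfacet
facet normal -0.518 -0.451 0.727
outer loop
vertex 2.729 -2.393 -2.417
vertex 1.658 -1.671 -2.733
vertex 2.143 -3.838 -3.732
endloop
endfacet
facet normal 0.287 0.708 0.645
outer loop
vertex 2.729 -2.393 -2.417
vertex 3.268 -1.924 -3.172
vertex 1.658 -1.671 -2.733
endloop
endfacet
facet normal 0.518 0.451 -0.727
outer loop
vertex 2.197 -1.202 -3.488
vertex 3.268 -1.924 -3.172
vertex 1.611 -2.647 -4.803
endloop
endfacet
facet normal -0.287 -0.708 -0.645
outer loop
vertex 2.682 -3.369 -4.487
vertex 2.143 -3.838 -3.732
vertex 1.611 -2.647 -4.803
endloop
endfacet
facet normal 0.518 0.451 -0.727
outer loop
vertex 1.611 -2.647 -4.803
vertex 3.268 -1.924 -3.172
vertex 2.682 -3.369 -4.487
endloop
endfacet
facet normal 0.805 -0.543 0.238
outer loop
vertex 2.682 -3.369 -4.487
vertex 2.729 -2.393 -2.417
vertex 2.143 -3.838 -3.732
endloop
endfacet
facet normal 0.805 -0.543 0.238
outer loop
vertex 3.268 -1.924 -3.172
vertex 2.729 -2.393 -2.417
vertex 2.682 -3.369 -4.487
endloop
endfacet
facet normal -0.511 -0.407 0.757
outer loop
vertex 1.903 1.744 -2.784
vertex 2.222 3.421 -1.667
vertex 0.102 2.592 -3.543
endloop
endfacet
facet normal -0.156 -0.822 -0.548
outer loop
vertex 0.838 3.179 -4.633
vertex 1.903 1.744 -2.784
vertex 0.102 2.592 -3.543
endloop
endfacet
facet normal -0.511 -0.407 0.757
outer loop
vertex 0.102 2.592 -3.543
vertex 2.222 3.421 -1.667
vertex 0.421 4.269 -2.426
endloop
endfacet
facet normal -0.845 0.398 -0.356
outer loop
vertex 0.421 4.269 -2.426
vertex 0.838 3.179 -4.633
vertex 0.102 2.592 -3.543
endloop
endfacet
facet normal 0.845 -0.398 0.356
outer loop
vertex 1.903 1.744 -2.784
vertex 2.958 4.008 -2.757
vertex 2.222 3.421 -1.667
endloop
endfacet
facet normal -0.156 -0.822 -0.548
outer loop
vertex 2.639 2.331 -3.874
vertex 1.903 1.744 -2.784
vertex 0.838 3.179 -4.633
endloop
endfacet
facet normal 0.845 -0.398 0.356
outer loop
vertex 2.639 2.331 -3.874
vertex 2.958 4.008 -2.757
vertex 1.903 1.744 -2.784
endloop
endfacet
facet normal 0.156 0.822 0.548
outer loop
vertex 2.222 3.421 -1.667
vertex 2.958 4.008 -2.757
vertex 0.421 4.269 -2.426
endloop
endfacet
facet normal -0.845 0.398 -0.356
outer loop
vertex 1.157 4.856 -3.516
vertex 0.838 3.179 -4.633
vertex 0.421 4.269 -2.426
endloop
endfacet
facet normal 0.156 0.822 0.548
outer loop
vertex 0.421 4.269 -2.426
vertex 2.958 4.008 -2.757
vertex 1.157 4.856 -3.516
endloop
endfacet
facet normal 0.511 0.407 -0.757
outer loop
vertex 1.157 4.856 -3.516
vertex 2.639 2.331 -3.874
vertex 0.838 3.179 -4.633
endloop
endfacet
facet normal 0.511 0.407 -0.757
outer loop
vertex 2.958 4.008 -2.757
vertex 2.639 2.331 -3.874
vertex 1.157 4.856 -3.516
endloop
endfacet

endsolid


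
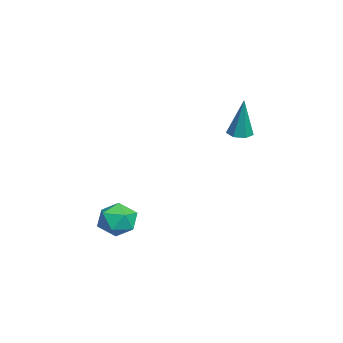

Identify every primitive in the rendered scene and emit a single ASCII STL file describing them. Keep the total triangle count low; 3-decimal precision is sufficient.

solid 
facet normal -0.192 -0.074 -0.979
outer loop
vertex 0.511 3.034 0.134
vertex 0.01 3.316 0.211
vertex 0.533 3.535 0.092
endloop
endfacet
facet normal 0.997 -0.038 0.068
outer loop
vertex 0.511 3.034 0.134
vertex 0.533 3.535 0.092
vertex 0.39 3.464 2.149
endloop
endfacet
facet normal -0.191 -0.075 -0.979
outer loop
vertex 0.533 3.535 0.092
vertex 0.01 3.316 0.211
vertex 0.161 3.871 0.139
endloop
endfacet
facet normal 0.674 0.736 0.072
outer loop
vertex 0.533 3.535 0.092
vertex 0.161 3.871 0.139
vertex 0.39 3.464 2.149
endloop
endfacet
facet normal -0.193 -0.074 -0.978
outer loop
vertex 0.161 3.871 0.139
vertex 0.01 3.316 0.211
vertex -0.325 3.789 0.241
endloop
endfacet
facet normal -0.120 0.970 0.210
outer loop
vertex 0.161 3.871 0.139
vertex -0.325 3.789 0.241
vertex 0.39 3.464 2.149
endloop
endfacet
facet normal -0.192 -0.074 -0.979
outer loop
vertex -0.325 3.789 0.241
vertex 0.01 3.316 0.211
vertex -0.559 3.351 0.32
endloop
endfacet
facet normal -0.787 0.488 0.378
outer loop
vertex -0.325 3.789 0.241
vertex -0.559 3.351 0.32
vertex 0.39 3.464 2.149
endloop
endfacet
facet normal -0.192 -0.076 -0.978
outer loop
vertex -0.559 3.351 0.32
vertex 0.01 3.316 0.211
vertex -0.365 2.886 0.318
endloop
endfacet
facet normal -0.824 -0.346 0.449
outer loop
vertex -0.559 3.351 0.32
vertex -0.365 2.886 0.318
vertex 0.39 3.464 2.149
endloop
endfacet
facet normal -0.193 -0.075 -0.978
outer loop
vertex -0.365 2.886 0.318
vertex 0.01 3.316 0.211
vertex 0.111 2.745 0.235
endloop
endfacet
facet normal -0.204 -0.906 0.370
outer loop
vertex -0.365 2.886 0.318
vertex 0.111 2.745 0.235
vertex 0.39 3.464 2.149
endloop
endfacet
facet normal -0.193 -0.075 -0.978
outer loop
vertex 0.111 2.745 0.235
vertex 0.01 3.316 0.211
vertex 0.511 3.034 0.134
endloop
endfacet
facet normal 0.607 -0.769 0.201
outer loop
vertex 0.111 2.745 0.235
vertex 0.511 3.034 0.134
vertex 0.39 3.464 2.149
endloop
endfacet
facet normal -0.563 0.496 0.661
outer loop
vertex 2.28 -0.825 -3.473
vertex 1.605 -1.45 -3.578
vertex 2.255 -1.575 -2.931
endloop
endfacet
facet normal 0.132 0.578 0.806
outer loop
vertex 2.28 -0.825 -3.473
vertex 2.255 -1.575 -2.931
vertex 3.061 -1.279 -3.275
endloop
endfacet
facet normal 0.444 0.865 0.233
outer loop
vertex 2.28 -0.825 -3.473
vertex 3.061 -1.279 -3.275
vertex 2.91 -0.97 -4.134
endloop
endfacet
facet normal -0.058 0.962 -0.266
outer loop
vertex 2.28 -0.825 -3.473
vertex 2.91 -0.97 -4.134
vertex 2.01 -1.076 -4.321
endloop
endfacet
facet normal -0.679 0.734 -0.001
outer loop
vertex 2.28 -0.825 -3.473
vertex 2.01 -1.076 -4.321
vertex 1.605 -1.45 -3.578
endloop
endfacet
facet normal 0.414 -0.071 0.908
outer loop
vertex 3.061 -1.279 -3.275
vertex 2.255 -1.575 -2.931
vertex 2.87 -2.184 -3.259
endloop
endfacet
facet normal -0.710 -0.203 0.674
outer loop
vertex 2.255 -1.575 -2.931
vertex 1.605 -1.45 -3.578
vertex 1.97 -2.29 -3.446
endloop
endfacet
facet normal -0.899 0.183 -0.398
outer loop
vertex 1.605 -1.45 -3.578
vertex 2.01 -1.076 -4.321
vertex 1.819 -1.981 -4.305
endloop
endfacet
facet normal 0.107 0.553 -0.826
outer loop
vertex 2.01 -1.076 -4.321
vertex 2.91 -0.97 -4.134
vertex 2.625 -1.685 -4.649
endloop
endfacet
facet normal 0.918 0.396 -0.019
outer loop
vertex 2.91 -0.97 -4.134
vertex 3.061 -1.279 -3.275
vertex 3.275 -1.81 -4.002
endloop
endfacet
facet normal 0.058 -0.962 0.266
outer loop
vertex 2.6 -2.435 -4.107
vertex 2.87 -2.184 -3.259
vertex 1.97 -2.29 -3.446
endloop
endfacet
facet normal -0.444 -0.865 -0.233
outer loop
vertex 2.6 -2.435 -4.107
vertex 1.97 -2.29 -3.446
vertex 1.819 -1.981 -4.305
endloop
endfacet
facet normal -0.132 -0.578 -0.806
outer loop
vertex 2.6 -2.435 -4.107
vertex 1.819 -1.981 -4.305
vertex 2.625 -1.685 -4.649
endloop
endfacet
facet normal 0.563 -0.496 -0.661
outer loop
vertex 2.6 -2.435 -4.107
vertex 2.625 -1.685 -4.649
vertex 3.275 -1.81 -4.002
endloop
endfacet
facet normal 0.679 -0.734 0.001
outer loop
vertex 2.6 -2.435 -4.107
vertex 3.275 -1.81 -4.002
vertex 2.87 -2.184 -3.259
endloop
endfacet
facet normal -0.107 -0.553 0.826
outer loop
vertex 1.97 -2.29 -3.446
vertex 2.87 -2.184 -3.259
vertex 2.255 -1.575 -2.931
endloop
endfacet
facet normal -0.918 -0.396 0.019
outer loop
vertex 1.819 -1.981 -4.305
vertex 1.97 -2.29 -3.446
vertex 1.605 -1.45 -3.578
endloop
endfacet
facet normal -0.414 0.071 -0.908
outer loop
vertex 2.625 -1.685 -4.649
vertex 1.819 -1.981 -4.305
vertex 2.01 -1.076 -4.321
endloop
endfacet
facet normal 0.710 0.203 -0.674
outer loop
vertex 3.275 -1.81 -4.002
vertex 2.625 -1.685 -4.649
vertex 2.91 -0.97 -4.134
endloop
endfacet
facet normal 0.899 -0.183 0.398
outer loop
vertex 2.87 -2.184 -3.259
vertex 3.275 -1.81 -4.002
vertex 3.061 -1.279 -3.275
endloop
endfacet

endsolid


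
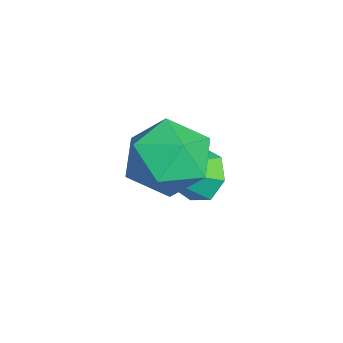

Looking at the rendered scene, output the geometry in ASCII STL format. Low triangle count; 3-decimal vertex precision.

solid 
facet normal -0.084 0.484 0.871
outer loop
vertex 3.613 -2.018 -1.336
vertex 3.42 -2.779 -0.932
vertex 4.26 -2.515 -0.998
endloop
endfacet
facet normal 0.388 0.807 0.445
outer loop
vertex 3.613 -2.018 -1.336
vertex 4.26 -2.515 -0.998
vertex 4.365 -2.131 -1.786
endloop
endfacet
facet normal 0.053 0.986 -0.160
outer loop
vertex 3.613 -2.018 -1.336
vertex 4.365 -2.131 -1.786
vertex 3.589 -2.158 -2.208
endloop
endfacet
facet normal -0.626 0.773 -0.107
outer loop
vertex 3.613 -2.018 -1.336
vertex 3.589 -2.158 -2.208
vertex 3.005 -2.558 -1.68
endloop
endfacet
facet normal -0.711 0.462 0.531
outer loop
vertex 3.613 -2.018 -1.336
vertex 3.005 -2.558 -1.68
vertex 3.42 -2.779 -0.932
endloop
endfacet
facet normal 0.899 0.335 0.283
outer loop
vertex 4.365 -2.131 -1.786
vertex 4.26 -2.515 -0.998
vertex 4.635 -2.962 -1.66
endloop
endfacet
facet normal 0.135 -0.187 0.973
outer loop
vertex 4.26 -2.515 -0.998
vertex 3.42 -2.779 -0.932
vertex 4.051 -3.362 -1.132
endloop
endfacet
facet normal -0.879 -0.222 0.422
outer loop
vertex 3.42 -2.779 -0.932
vertex 3.005 -2.558 -1.68
vertex 3.275 -3.389 -1.554
endloop
endfacet
facet normal -0.742 0.280 -0.609
outer loop
vertex 3.005 -2.558 -1.68
vertex 3.589 -2.158 -2.208
vertex 3.38 -3.005 -2.342
endloop
endfacet
facet normal 0.356 0.624 -0.695
outer loop
vertex 3.589 -2.158 -2.208
vertex 4.365 -2.131 -1.786
vertex 4.22 -2.741 -2.408
endloop
endfacet
facet normal 0.626 -0.773 0.107
outer loop
vertex 4.027 -3.502 -2.004
vertex 4.635 -2.962 -1.66
vertex 4.051 -3.362 -1.132
endloop
endfacet
facet normal -0.053 -0.986 0.160
outer loop
vertex 4.027 -3.502 -2.004
vertex 4.051 -3.362 -1.132
vertex 3.275 -3.389 -1.554
endloop
endfacet
facet normal -0.388 -0.807 -0.445
outer loop
vertex 4.027 -3.502 -2.004
vertex 3.275 -3.389 -1.554
vertex 3.38 -3.005 -2.342
endloop
endfacet
facet normal 0.084 -0.484 -0.871
outer loop
vertex 4.027 -3.502 -2.004
vertex 3.38 -3.005 -2.342
vertex 4.22 -2.741 -2.408
endloop
endfacet
facet normal 0.711 -0.462 -0.531
outer loop
vertex 4.027 -3.502 -2.004
vertex 4.22 -2.741 -2.408
vertex 4.635 -2.962 -1.66
endloop
endfacet
facet normal 0.742 -0.280 0.609
outer loop
vertex 4.051 -3.362 -1.132
vertex 4.635 -2.962 -1.66
vertex 4.26 -2.515 -0.998
endloop
endfacet
facet normal -0.356 -0.624 0.695
outer loop
vertex 3.275 -3.389 -1.554
vertex 4.051 -3.362 -1.132
vertex 3.42 -2.779 -0.932
endloop
endfacet
facet normal -0.899 -0.335 -0.283
outer loop
vertex 3.38 -3.005 -2.342
vertex 3.275 -3.389 -1.554
vertex 3.005 -2.558 -1.68
endloop
endfacet
facet normal -0.135 0.187 -0.973
outer loop
vertex 4.22 -2.741 -2.408
vertex 3.38 -3.005 -2.342
vertex 3.589 -2.158 -2.208
endloop
endfacet
facet normal 0.879 0.222 -0.422
outer loop
vertex 4.635 -2.962 -1.66
vertex 4.22 -2.741 -2.408
vertex 4.365 -2.131 -1.786
endloop
endfacet
facet normal -0.445 0.739 -0.506
outer loop
vertex 2.527 -2.308 -3.927
vertex 2.297 -2.084 -3.397
vertex 2.835 -1.948 -3.672
endloop
endfacet
facet normal 0.802 -0.339 -0.491
outer loop
vertex 2.527 -2.308 -3.927
vertex 2.835 -1.948 -3.672
vertex 2.943 -3.156 -2.663
endloop
endfacet
facet normal -0.445 0.740 -0.505
outer loop
vertex 2.835 -1.948 -3.672
vertex 2.297 -2.084 -3.397
vertex 2.738 -1.691 -3.21
endloop
endfacet
facet normal 0.978 0.177 0.107
outer loop
vertex 2.835 -1.948 -3.672
vertex 2.738 -1.691 -3.21
vertex 2.943 -3.156 -2.663
endloop
endfacet
facet normal -0.445 0.740 -0.505
outer loop
vertex 2.738 -1.691 -3.21
vertex 2.297 -2.084 -3.397
vertex 2.308 -1.73 -2.888
endloop
endfacet
facet normal 0.538 0.360 0.762
outer loop
vertex 2.738 -1.691 -3.21
vertex 2.308 -1.73 -2.888
vertex 2.943 -3.156 -2.663
endloop
endfacet
facet normal -0.446 0.739 -0.504
outer loop
vertex 2.308 -1.73 -2.888
vertex 2.297 -2.084 -3.397
vertex 1.87 -2.036 -2.949
endloop
endfacet
facet normal -0.186 0.072 0.980
outer loop
vertex 2.308 -1.73 -2.888
vertex 1.87 -2.036 -2.949
vertex 2.943 -3.156 -2.663
endloop
endfacet
facet normal -0.447 0.738 -0.505
outer loop
vertex 1.87 -2.036 -2.949
vertex 2.297 -2.084 -3.397
vertex 1.753 -2.379 -3.347
endloop
endfacet
facet normal -0.650 -0.471 0.597
outer loop
vertex 1.87 -2.036 -2.949
vertex 1.753 -2.379 -3.347
vertex 2.943 -3.156 -2.663
endloop
endfacet
facet normal -0.447 0.738 -0.506
outer loop
vertex 1.753 -2.379 -3.347
vertex 2.297 -2.084 -3.397
vertex 2.046 -2.5 -3.782
endloop
endfacet
facet normal -0.503 -0.858 -0.100
outer loop
vertex 1.753 -2.379 -3.347
vertex 2.046 -2.5 -3.782
vertex 2.943 -3.156 -2.663
endloop
endfacet
facet normal -0.447 0.738 -0.506
outer loop
vertex 2.046 -2.5 -3.782
vertex 2.297 -2.084 -3.397
vertex 2.527 -2.308 -3.927
endloop
endfacet
facet normal 0.143 -0.799 -0.583
outer loop
vertex 2.046 -2.5 -3.782
vertex 2.527 -2.308 -3.927
vertex 2.943 -3.156 -2.663
endloop
endfacet

endsolid


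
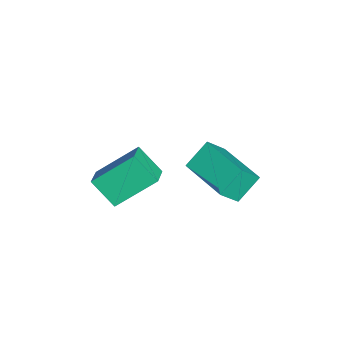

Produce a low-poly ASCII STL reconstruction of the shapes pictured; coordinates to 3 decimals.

solid 
facet normal -0.907 0.131 -0.400
outer loop
vertex 1.09 0.731 2.525
vertex 1.638 1.613 1.571
vertex 1.426 -0.861 1.244
endloop
endfacet
facet normal -0.389 -0.626 0.676
outer loop
vertex 2.342 -0.993 1.649
vertex 1.09 0.731 2.525
vertex 1.426 -0.861 1.244
endloop
endfacet
facet normal -0.907 0.131 -0.401
outer loop
vertex 1.426 -0.861 1.244
vertex 1.638 1.613 1.571
vertex 1.974 0.021 0.291
endloop
endfacet
facet normal 0.163 -0.769 -0.618
outer loop
vertex 1.974 0.021 0.291
vertex 2.342 -0.993 1.649
vertex 1.426 -0.861 1.244
endloop
endfacet
facet normal -0.162 0.769 0.618
outer loop
vertex 1.09 0.731 2.525
vertex 2.554 1.481 1.976
vertex 1.638 1.613 1.571
endloop
endfacet
facet normal -0.388 -0.626 0.676
outer loop
vertex 2.006 0.599 2.929
vertex 1.09 0.731 2.525
vertex 2.342 -0.993 1.649
endloop
endfacet
facet normal -0.162 0.769 0.618
outer loop
vertex 2.006 0.599 2.929
vertex 2.554 1.481 1.976
vertex 1.09 0.731 2.525
endloop
endfacet
facet normal 0.389 0.626 -0.676
outer loop
vertex 1.638 1.613 1.571
vertex 2.554 1.481 1.976
vertex 1.974 0.021 0.291
endloop
endfacet
facet normal 0.162 -0.769 -0.618
outer loop
vertex 2.89 -0.111 0.695
vertex 2.342 -0.993 1.649
vertex 1.974 0.021 0.291
endloop
endfacet
facet normal 0.388 0.626 -0.676
outer loop
vertex 1.974 0.021 0.291
vertex 2.554 1.481 1.976
vertex 2.89 -0.111 0.695
endloop
endfacet
facet normal 0.907 -0.130 0.400
outer loop
vertex 2.89 -0.111 0.695
vertex 2.006 0.599 2.929
vertex 2.342 -0.993 1.649
endloop
endfacet
facet normal 0.907 -0.131 0.400
outer loop
vertex 2.554 1.481 1.976
vertex 2.006 0.599 2.929
vertex 2.89 -0.111 0.695
endloop
endfacet
facet normal -0.367 0.531 -0.764
outer loop
vertex -0.077 3.941 1.16
vertex 1.629 5.231 1.238
vertex 0.562 3.149 0.303
endloop
endfacet
facet normal -0.797 -0.603 -0.037
outer loop
vertex 1.031 2.469 1.282
vertex -0.077 3.941 1.16
vertex 0.562 3.149 0.303
endloop
endfacet
facet normal -0.366 0.531 -0.765
outer loop
vertex 0.562 3.149 0.303
vertex 1.629 5.231 1.238
vertex 2.268 4.438 0.382
endloop
endfacet
facet normal 0.480 -0.596 -0.644
outer loop
vertex 2.268 4.438 0.382
vertex 1.031 2.469 1.282
vertex 0.562 3.149 0.303
endloop
endfacet
facet normal -0.480 0.596 0.644
outer loop
vertex -0.077 3.941 1.16
vertex 2.098 4.551 2.217
vertex 1.629 5.231 1.238
endloop
endfacet
facet normal -0.797 -0.603 -0.036
outer loop
vertex 0.392 3.262 2.138
vertex -0.077 3.941 1.16
vertex 1.031 2.469 1.282
endloop
endfacet
facet normal -0.480 0.596 0.644
outer loop
vertex 0.392 3.262 2.138
vertex 2.098 4.551 2.217
vertex -0.077 3.941 1.16
endloop
endfacet
facet normal 0.797 0.603 0.037
outer loop
vertex 1.629 5.231 1.238
vertex 2.098 4.551 2.217
vertex 2.268 4.438 0.382
endloop
endfacet
facet normal 0.480 -0.596 -0.644
outer loop
vertex 2.737 3.759 1.36
vertex 1.031 2.469 1.282
vertex 2.268 4.438 0.382
endloop
endfacet
facet normal 0.797 0.603 0.037
outer loop
vertex 2.268 4.438 0.382
vertex 2.098 4.551 2.217
vertex 2.737 3.759 1.36
endloop
endfacet
facet normal 0.366 -0.530 0.765
outer loop
vertex 2.737 3.759 1.36
vertex 0.392 3.262 2.138
vertex 1.031 2.469 1.282
endloop
endfacet
facet normal 0.366 -0.531 0.764
outer loop
vertex 2.098 4.551 2.217
vertex 0.392 3.262 2.138
vertex 2.737 3.759 1.36
endloop
endfacet

endsolid


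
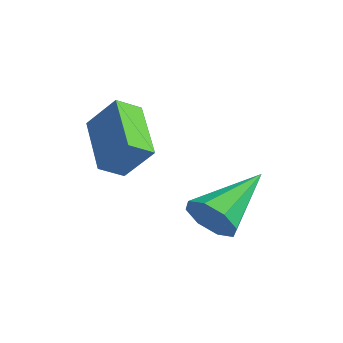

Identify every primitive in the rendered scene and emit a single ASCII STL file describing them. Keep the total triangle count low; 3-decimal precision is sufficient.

solid 
facet normal -0.812 0.296 0.504
outer loop
vertex -0.151 0.38 -0.187
vertex -0.117 1.135 -0.575
vertex -0.909 -0.076 -1.14
endloop
endfacet
facet normal -0.039 -0.889 0.456
outer loop
vertex 0.737 -0.675 -2.165
vertex -0.151 0.38 -0.187
vertex -0.909 -0.076 -1.14
endloop
endfacet
facet normal -0.811 0.295 0.505
outer loop
vertex -0.909 -0.076 -1.14
vertex -0.117 1.135 -0.575
vertex -0.876 0.68 -1.528
endloop
endfacet
facet normal -0.584 -0.350 -0.732
outer loop
vertex -0.876 0.68 -1.528
vertex 0.737 -0.675 -2.165
vertex -0.909 -0.076 -1.14
endloop
endfacet
facet normal 0.584 0.350 0.733
outer loop
vertex -0.151 0.38 -0.187
vertex 1.529 0.536 -1.6
vertex -0.117 1.135 -0.575
endloop
endfacet
facet normal -0.040 -0.889 0.456
outer loop
vertex 1.496 -0.22 -1.212
vertex -0.151 0.38 -0.187
vertex 0.737 -0.675 -2.165
endloop
endfacet
facet normal 0.584 0.350 0.733
outer loop
vertex 1.496 -0.22 -1.212
vertex 1.529 0.536 -1.6
vertex -0.151 0.38 -0.187
endloop
endfacet
facet normal 0.040 0.889 -0.456
outer loop
vertex -0.117 1.135 -0.575
vertex 1.529 0.536 -1.6
vertex -0.876 0.68 -1.528
endloop
endfacet
facet normal -0.584 -0.350 -0.733
outer loop
vertex 0.771 0.08 -2.553
vertex 0.737 -0.675 -2.165
vertex -0.876 0.68 -1.528
endloop
endfacet
facet normal 0.040 0.889 -0.457
outer loop
vertex -0.876 0.68 -1.528
vertex 1.529 0.536 -1.6
vertex 0.771 0.08 -2.553
endloop
endfacet
facet normal 0.811 -0.296 -0.505
outer loop
vertex 0.771 0.08 -2.553
vertex 1.496 -0.22 -1.212
vertex 0.737 -0.675 -2.165
endloop
endfacet
facet normal 0.812 -0.294 -0.505
outer loop
vertex 1.529 0.536 -1.6
vertex 1.496 -0.22 -1.212
vertex 0.771 0.08 -2.553
endloop
endfacet
facet normal 0.196 -0.845 -0.498
outer loop
vertex 2.797 1.199 -3.087
vertex 2.554 1.56 -3.794
vertex 3.275 1.488 -3.389
endloop
endfacet
facet normal 0.528 0.014 0.849
outer loop
vertex 2.797 1.199 -3.087
vertex 3.275 1.488 -3.389
vertex 2.126 3.4 -2.706
endloop
endfacet
facet normal 0.196 -0.844 -0.499
outer loop
vertex 3.275 1.488 -3.389
vertex 2.554 1.56 -3.794
vertex 3.331 1.82 -3.928
endloop
endfacet
facet normal 0.856 0.396 0.333
outer loop
vertex 3.275 1.488 -3.389
vertex 3.331 1.82 -3.928
vertex 2.126 3.4 -2.706
endloop
endfacet
facet normal 0.196 -0.844 -0.499
outer loop
vertex 3.331 1.82 -3.928
vertex 2.554 1.56 -3.794
vertex 2.932 1.999 -4.388
endloop
endfacet
facet normal 0.645 0.710 -0.283
outer loop
vertex 3.331 1.82 -3.928
vertex 2.932 1.999 -4.388
vertex 2.126 3.4 -2.706
endloop
endfacet
facet normal 0.196 -0.844 -0.499
outer loop
vertex 2.932 1.999 -4.388
vertex 2.554 1.56 -3.794
vertex 2.311 1.921 -4.5
endloop
endfacet
facet normal 0.018 0.772 -0.635
outer loop
vertex 2.932 1.999 -4.388
vertex 2.311 1.921 -4.5
vertex 2.126 3.4 -2.706
endloop
endfacet
facet normal 0.197 -0.844 -0.499
outer loop
vertex 2.311 1.921 -4.5
vertex 2.554 1.56 -3.794
vertex 1.833 1.631 -4.199
endloop
endfacet
facet normal -0.658 0.546 -0.518
outer loop
vertex 2.311 1.921 -4.5
vertex 1.833 1.631 -4.199
vertex 2.126 3.4 -2.706
endloop
endfacet
facet normal 0.197 -0.844 -0.498
outer loop
vertex 1.833 1.631 -4.199
vertex 2.554 1.56 -3.794
vertex 1.777 1.3 -3.66
endloop
endfacet
facet normal -0.986 0.165 -0.001
outer loop
vertex 1.833 1.631 -4.199
vertex 1.777 1.3 -3.66
vertex 2.126 3.4 -2.706
endloop
endfacet
facet normal 0.197 -0.844 -0.498
outer loop
vertex 1.777 1.3 -3.66
vertex 2.554 1.56 -3.794
vertex 2.176 1.121 -3.199
endloop
endfacet
facet normal -0.776 -0.150 0.613
outer loop
vertex 1.777 1.3 -3.66
vertex 2.176 1.121 -3.199
vertex 2.126 3.4 -2.706
endloop
endfacet
facet normal 0.196 -0.844 -0.499
outer loop
vertex 2.176 1.121 -3.199
vertex 2.554 1.56 -3.794
vertex 2.797 1.199 -3.087
endloop
endfacet
facet normal -0.148 -0.212 0.966
outer loop
vertex 2.176 1.121 -3.199
vertex 2.797 1.199 -3.087
vertex 2.126 3.4 -2.706
endloop
endfacet

endsolid


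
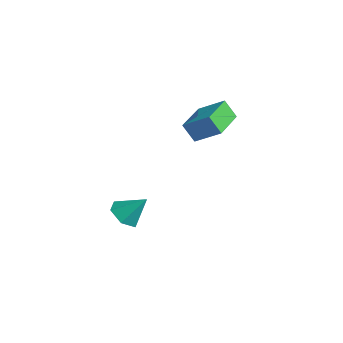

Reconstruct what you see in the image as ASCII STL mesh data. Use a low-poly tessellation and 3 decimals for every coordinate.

solid 
facet normal -0.360 -0.379 0.852
outer loop
vertex -0.408 2.896 3.893
vertex -1.887 4.427 3.949
vertex -1.36 2.004 3.094
endloop
endfacet
facet normal 0.695 -0.718 -0.026
outer loop
vertex -0.953 2.433 2.131
vertex -0.408 2.896 3.893
vertex -1.36 2.004 3.094
endloop
endfacet
facet normal -0.361 -0.379 0.852
outer loop
vertex -1.36 2.004 3.094
vertex -1.887 4.427 3.949
vertex -2.84 3.535 3.149
endloop
endfacet
facet normal -0.622 -0.583 -0.523
outer loop
vertex -2.84 3.535 3.149
vertex -0.953 2.433 2.131
vertex -1.36 2.004 3.094
endloop
endfacet
facet normal 0.623 0.582 0.523
outer loop
vertex -0.408 2.896 3.893
vertex -1.48 4.856 2.986
vertex -1.887 4.427 3.949
endloop
endfacet
facet normal 0.695 -0.719 -0.026
outer loop
vertex -0.0 3.325 2.931
vertex -0.408 2.896 3.893
vertex -0.953 2.433 2.131
endloop
endfacet
facet normal 0.622 0.582 0.523
outer loop
vertex -0.0 3.325 2.931
vertex -1.48 4.856 2.986
vertex -0.408 2.896 3.893
endloop
endfacet
facet normal -0.695 0.719 0.026
outer loop
vertex -1.887 4.427 3.949
vertex -1.48 4.856 2.986
vertex -2.84 3.535 3.149
endloop
endfacet
facet normal -0.622 -0.582 -0.523
outer loop
vertex -2.432 3.964 2.187
vertex -0.953 2.433 2.131
vertex -2.84 3.535 3.149
endloop
endfacet
facet normal -0.695 0.719 0.026
outer loop
vertex -2.84 3.535 3.149
vertex -1.48 4.856 2.986
vertex -2.432 3.964 2.187
endloop
endfacet
facet normal 0.360 0.379 -0.852
outer loop
vertex -2.432 3.964 2.187
vertex -0.0 3.325 2.931
vertex -0.953 2.433 2.131
endloop
endfacet
facet normal 0.360 0.379 -0.852
outer loop
vertex -1.48 4.856 2.986
vertex -0.0 3.325 2.931
vertex -2.432 3.964 2.187
endloop
endfacet
facet normal -0.403 -0.548 -0.733
outer loop
vertex -2.379 -0.685 -3.359
vertex -3.151 -0.166 -3.322
vertex -2.453 0.077 -3.888
endloop
endfacet
facet normal 0.995 0.095 -0.002
outer loop
vertex -2.379 -0.685 -3.359
vertex -2.453 0.077 -3.888
vertex -2.509 0.706 -2.158
endloop
endfacet
facet normal -0.403 -0.549 -0.732
outer loop
vertex -2.453 0.077 -3.888
vertex -3.151 -0.166 -3.322
vertex -3.224 0.595 -3.852
endloop
endfacet
facet normal 0.527 0.804 -0.275
outer loop
vertex -2.453 0.077 -3.888
vertex -3.224 0.595 -3.852
vertex -2.509 0.706 -2.158
endloop
endfacet
facet normal -0.404 -0.549 -0.732
outer loop
vertex -3.224 0.595 -3.852
vertex -3.151 -0.166 -3.322
vertex -3.922 0.353 -3.286
endloop
endfacet
facet normal -0.285 0.957 0.058
outer loop
vertex -3.224 0.595 -3.852
vertex -3.922 0.353 -3.286
vertex -2.509 0.706 -2.158
endloop
endfacet
facet normal -0.403 -0.548 -0.733
outer loop
vertex -3.922 0.353 -3.286
vertex -3.151 -0.166 -3.322
vertex -3.848 -0.409 -2.757
endloop
endfacet
facet normal -0.631 0.400 0.665
outer loop
vertex -3.922 0.353 -3.286
vertex -3.848 -0.409 -2.757
vertex -2.509 0.706 -2.158
endloop
endfacet
facet normal -0.403 -0.549 -0.733
outer loop
vertex -3.848 -0.409 -2.757
vertex -3.151 -0.166 -3.322
vertex -3.077 -0.927 -2.793
endloop
endfacet
facet normal -0.163 -0.308 0.937
outer loop
vertex -3.848 -0.409 -2.757
vertex -3.077 -0.927 -2.793
vertex -2.509 0.706 -2.158
endloop
endfacet
facet normal -0.404 -0.548 -0.732
outer loop
vertex -3.077 -0.927 -2.793
vertex -3.151 -0.166 -3.322
vertex -2.379 -0.685 -3.359
endloop
endfacet
facet normal 0.650 -0.461 0.604
outer loop
vertex -3.077 -0.927 -2.793
vertex -2.379 -0.685 -3.359
vertex -2.509 0.706 -2.158
endloop
endfacet

endsolid


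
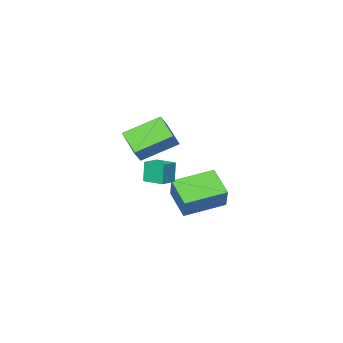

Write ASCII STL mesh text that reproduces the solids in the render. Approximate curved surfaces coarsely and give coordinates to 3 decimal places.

solid 
facet normal -0.941 0.282 0.185
outer loop
vertex -5.106 0.519 -2.686
vertex -4.654 1.226 -1.467
vertex -4.871 1.875 -3.559
endloop
endfacet
facet normal -0.305 -0.478 -0.824
outer loop
vertex -2.866 1.274 -3.953
vertex -5.106 0.519 -2.686
vertex -4.871 1.875 -3.559
endloop
endfacet
facet normal -0.942 0.282 0.185
outer loop
vertex -4.871 1.875 -3.559
vertex -4.654 1.226 -1.467
vertex -4.42 2.582 -2.34
endloop
endfacet
facet normal 0.144 0.832 -0.536
outer loop
vertex -4.42 2.582 -2.34
vertex -2.866 1.274 -3.953
vertex -4.871 1.875 -3.559
endloop
endfacet
facet normal -0.144 -0.832 0.536
outer loop
vertex -5.106 0.519 -2.686
vertex -2.649 0.625 -1.861
vertex -4.654 1.226 -1.467
endloop
endfacet
facet normal -0.305 -0.478 -0.824
outer loop
vertex -3.1 -0.082 -3.08
vertex -5.106 0.519 -2.686
vertex -2.866 1.274 -3.953
endloop
endfacet
facet normal -0.144 -0.832 0.536
outer loop
vertex -3.1 -0.082 -3.08
vertex -2.649 0.625 -1.861
vertex -5.106 0.519 -2.686
endloop
endfacet
facet normal 0.305 0.478 0.824
outer loop
vertex -4.654 1.226 -1.467
vertex -2.649 0.625 -1.861
vertex -4.42 2.582 -2.34
endloop
endfacet
facet normal 0.144 0.832 -0.536
outer loop
vertex -2.414 1.981 -2.734
vertex -2.866 1.274 -3.953
vertex -4.42 2.582 -2.34
endloop
endfacet
facet normal 0.305 0.478 0.824
outer loop
vertex -4.42 2.582 -2.34
vertex -2.649 0.625 -1.861
vertex -2.414 1.981 -2.734
endloop
endfacet
facet normal 0.941 -0.282 -0.186
outer loop
vertex -2.414 1.981 -2.734
vertex -3.1 -0.082 -3.08
vertex -2.866 1.274 -3.953
endloop
endfacet
facet normal 0.941 -0.282 -0.185
outer loop
vertex -2.649 0.625 -1.861
vertex -3.1 -0.082 -3.08
vertex -2.414 1.981 -2.734
endloop
endfacet
facet normal -0.939 -0.288 -0.190
outer loop
vertex -1.428 1.174 0.039
vertex -1.758 2.188 0.134
vertex -1.257 1.331 -1.046
endloop
endfacet
facet normal 0.307 -0.948 -0.089
outer loop
vertex -0.402 1.592 -0.874
vertex -1.428 1.174 0.039
vertex -1.257 1.331 -1.046
endloop
endfacet
facet normal -0.939 -0.287 -0.190
outer loop
vertex -1.257 1.331 -1.046
vertex -1.758 2.188 0.134
vertex -1.586 2.345 -0.952
endloop
endfacet
facet normal 0.154 0.141 -0.978
outer loop
vertex -1.586 2.345 -0.952
vertex -0.402 1.592 -0.874
vertex -1.257 1.331 -1.046
endloop
endfacet
facet normal -0.154 -0.142 0.978
outer loop
vertex -1.428 1.174 0.039
vertex -0.903 2.449 0.306
vertex -1.758 2.188 0.134
endloop
endfacet
facet normal 0.307 -0.947 -0.088
outer loop
vertex -0.574 1.435 0.212
vertex -1.428 1.174 0.039
vertex -0.402 1.592 -0.874
endloop
endfacet
facet normal -0.155 -0.141 0.978
outer loop
vertex -0.574 1.435 0.212
vertex -0.903 2.449 0.306
vertex -1.428 1.174 0.039
endloop
endfacet
facet normal -0.307 0.948 0.088
outer loop
vertex -1.758 2.188 0.134
vertex -0.903 2.449 0.306
vertex -1.586 2.345 -0.952
endloop
endfacet
facet normal 0.155 0.142 -0.978
outer loop
vertex -0.732 2.606 -0.779
vertex -0.402 1.592 -0.874
vertex -1.586 2.345 -0.952
endloop
endfacet
facet normal -0.308 0.947 0.089
outer loop
vertex -1.586 2.345 -0.952
vertex -0.903 2.449 0.306
vertex -0.732 2.606 -0.779
endloop
endfacet
facet normal 0.939 0.288 0.190
outer loop
vertex -0.732 2.606 -0.779
vertex -0.574 1.435 0.212
vertex -0.402 1.592 -0.874
endloop
endfacet
facet normal 0.939 0.287 0.190
outer loop
vertex -0.903 2.449 0.306
vertex -0.574 1.435 0.212
vertex -0.732 2.606 -0.779
endloop
endfacet
facet normal -0.570 -0.226 -0.790
outer loop
vertex -0.901 2.716 2.918
vertex -0.578 4.096 2.29
vertex 0.625 1.957 2.034
endloop
endfacet
facet normal -0.209 -0.890 0.404
outer loop
vertex 1.098 2.144 2.69
vertex -0.901 2.716 2.918
vertex 0.625 1.957 2.034
endloop
endfacet
facet normal -0.570 -0.226 -0.790
outer loop
vertex 0.625 1.957 2.034
vertex -0.578 4.096 2.29
vertex 0.948 3.336 1.407
endloop
endfacet
facet normal 0.795 -0.395 -0.460
outer loop
vertex 0.948 3.336 1.407
vertex 1.098 2.144 2.69
vertex 0.625 1.957 2.034
endloop
endfacet
facet normal -0.795 0.396 0.460
outer loop
vertex -0.901 2.716 2.918
vertex -0.105 4.283 2.946
vertex -0.578 4.096 2.29
endloop
endfacet
facet normal -0.208 -0.890 0.406
outer loop
vertex -0.428 2.904 3.573
vertex -0.901 2.716 2.918
vertex 1.098 2.144 2.69
endloop
endfacet
facet normal -0.795 0.395 0.460
outer loop
vertex -0.428 2.904 3.573
vertex -0.105 4.283 2.946
vertex -0.901 2.716 2.918
endloop
endfacet
facet normal 0.209 0.890 -0.405
outer loop
vertex -0.578 4.096 2.29
vertex -0.105 4.283 2.946
vertex 0.948 3.336 1.407
endloop
endfacet
facet normal 0.795 -0.396 -0.460
outer loop
vertex 1.421 3.524 2.062
vertex 1.098 2.144 2.69
vertex 0.948 3.336 1.407
endloop
endfacet
facet normal 0.208 0.890 -0.406
outer loop
vertex 0.948 3.336 1.407
vertex -0.105 4.283 2.946
vertex 1.421 3.524 2.062
endloop
endfacet
facet normal 0.570 0.226 0.790
outer loop
vertex 1.421 3.524 2.062
vertex -0.428 2.904 3.573
vertex 1.098 2.144 2.69
endloop
endfacet
facet normal 0.570 0.226 0.790
outer loop
vertex -0.105 4.283 2.946
vertex -0.428 2.904 3.573
vertex 1.421 3.524 2.062
endloop
endfacet

endsolid


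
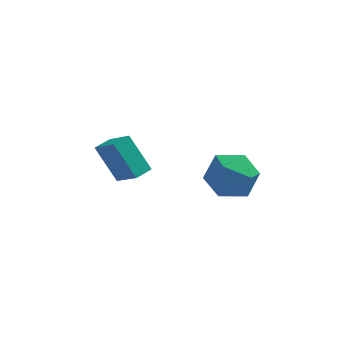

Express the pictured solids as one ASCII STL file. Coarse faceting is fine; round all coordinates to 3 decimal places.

solid 
facet normal -0.182 0.196 0.963
outer loop
vertex 2.849 2.05 -1.172
vertex 3.184 0.883 -0.871
vertex 4.042 1.794 -0.894
endloop
endfacet
facet normal 0.024 0.786 0.618
outer loop
vertex 2.849 2.05 -1.172
vertex 4.042 1.794 -0.894
vertex 3.772 2.555 -1.85
endloop
endfacet
facet normal -0.432 0.898 0.082
outer loop
vertex 2.849 2.05 -1.172
vertex 3.772 2.555 -1.85
vertex 2.747 2.114 -2.417
endloop
endfacet
facet normal -0.920 0.380 0.095
outer loop
vertex 2.849 2.05 -1.172
vertex 2.747 2.114 -2.417
vertex 2.383 1.081 -1.812
endloop
endfacet
facet normal -0.766 -0.055 0.641
outer loop
vertex 2.849 2.05 -1.172
vertex 2.383 1.081 -1.812
vertex 3.184 0.883 -0.871
endloop
endfacet
facet normal 0.670 0.662 0.337
outer loop
vertex 3.772 2.555 -1.85
vertex 4.042 1.794 -0.894
vertex 4.677 1.699 -1.968
endloop
endfacet
facet normal 0.334 -0.292 0.896
outer loop
vertex 4.042 1.794 -0.894
vertex 3.184 0.883 -0.871
vertex 4.313 0.666 -1.363
endloop
endfacet
facet normal -0.611 -0.698 0.374
outer loop
vertex 3.184 0.883 -0.871
vertex 2.383 1.081 -1.812
vertex 3.288 0.225 -1.93
endloop
endfacet
facet normal -0.861 0.005 -0.509
outer loop
vertex 2.383 1.081 -1.812
vertex 2.747 2.114 -2.417
vertex 3.018 0.986 -2.886
endloop
endfacet
facet normal -0.069 0.844 -0.531
outer loop
vertex 2.747 2.114 -2.417
vertex 3.772 2.555 -1.85
vertex 3.876 1.897 -2.909
endloop
endfacet
facet normal 0.920 -0.380 -0.095
outer loop
vertex 4.211 0.73 -2.608
vertex 4.677 1.699 -1.968
vertex 4.313 0.666 -1.363
endloop
endfacet
facet normal 0.432 -0.898 -0.082
outer loop
vertex 4.211 0.73 -2.608
vertex 4.313 0.666 -1.363
vertex 3.288 0.225 -1.93
endloop
endfacet
facet normal -0.024 -0.786 -0.618
outer loop
vertex 4.211 0.73 -2.608
vertex 3.288 0.225 -1.93
vertex 3.018 0.986 -2.886
endloop
endfacet
facet normal 0.182 -0.196 -0.963
outer loop
vertex 4.211 0.73 -2.608
vertex 3.018 0.986 -2.886
vertex 3.876 1.897 -2.909
endloop
endfacet
facet normal 0.766 0.055 -0.641
outer loop
vertex 4.211 0.73 -2.608
vertex 3.876 1.897 -2.909
vertex 4.677 1.699 -1.968
endloop
endfacet
facet normal 0.861 -0.005 0.509
outer loop
vertex 4.313 0.666 -1.363
vertex 4.677 1.699 -1.968
vertex 4.042 1.794 -0.894
endloop
endfacet
facet normal 0.069 -0.844 0.531
outer loop
vertex 3.288 0.225 -1.93
vertex 4.313 0.666 -1.363
vertex 3.184 0.883 -0.871
endloop
endfacet
facet normal -0.670 -0.662 -0.337
outer loop
vertex 3.018 0.986 -2.886
vertex 3.288 0.225 -1.93
vertex 2.383 1.081 -1.812
endloop
endfacet
facet normal -0.334 0.292 -0.896
outer loop
vertex 3.876 1.897 -2.909
vertex 3.018 0.986 -2.886
vertex 2.747 2.114 -2.417
endloop
endfacet
facet normal 0.611 0.698 -0.374
outer loop
vertex 4.677 1.699 -1.968
vertex 3.876 1.897 -2.909
vertex 3.772 2.555 -1.85
endloop
endfacet
facet normal -0.538 0.558 -0.632
outer loop
vertex -2.182 2.961 -1.683
vertex -1.613 3.576 -1.624
vertex -1.219 2.211 -3.165
endloop
endfacet
facet normal -0.678 -0.732 -0.070
outer loop
vertex -0.327 1.284 -2.116
vertex -2.182 2.961 -1.683
vertex -1.219 2.211 -3.165
endloop
endfacet
facet normal -0.537 0.559 -0.632
outer loop
vertex -1.219 2.211 -3.165
vertex -1.613 3.576 -1.624
vertex -0.649 2.826 -3.106
endloop
endfacet
facet normal 0.502 -0.391 -0.772
outer loop
vertex -0.649 2.826 -3.106
vertex -0.327 1.284 -2.116
vertex -1.219 2.211 -3.165
endloop
endfacet
facet normal -0.502 0.390 0.772
outer loop
vertex -2.182 2.961 -1.683
vertex -0.721 2.649 -0.575
vertex -1.613 3.576 -1.624
endloop
endfacet
facet normal -0.678 -0.732 -0.071
outer loop
vertex -1.291 2.034 -0.634
vertex -2.182 2.961 -1.683
vertex -0.327 1.284 -2.116
endloop
endfacet
facet normal -0.502 0.391 0.772
outer loop
vertex -1.291 2.034 -0.634
vertex -0.721 2.649 -0.575
vertex -2.182 2.961 -1.683
endloop
endfacet
facet normal 0.678 0.732 0.070
outer loop
vertex -1.613 3.576 -1.624
vertex -0.721 2.649 -0.575
vertex -0.649 2.826 -3.106
endloop
endfacet
facet normal 0.502 -0.391 -0.772
outer loop
vertex 0.242 1.899 -2.057
vertex -0.327 1.284 -2.116
vertex -0.649 2.826 -3.106
endloop
endfacet
facet normal 0.678 0.732 0.070
outer loop
vertex -0.649 2.826 -3.106
vertex -0.721 2.649 -0.575
vertex 0.242 1.899 -2.057
endloop
endfacet
facet normal 0.538 -0.558 0.632
outer loop
vertex 0.242 1.899 -2.057
vertex -1.291 2.034 -0.634
vertex -0.327 1.284 -2.116
endloop
endfacet
facet normal 0.537 -0.559 0.632
outer loop
vertex -0.721 2.649 -0.575
vertex -1.291 2.034 -0.634
vertex 0.242 1.899 -2.057
endloop
endfacet

endsolid
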